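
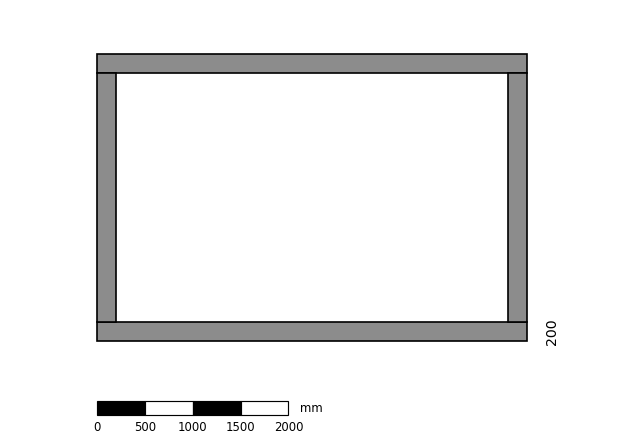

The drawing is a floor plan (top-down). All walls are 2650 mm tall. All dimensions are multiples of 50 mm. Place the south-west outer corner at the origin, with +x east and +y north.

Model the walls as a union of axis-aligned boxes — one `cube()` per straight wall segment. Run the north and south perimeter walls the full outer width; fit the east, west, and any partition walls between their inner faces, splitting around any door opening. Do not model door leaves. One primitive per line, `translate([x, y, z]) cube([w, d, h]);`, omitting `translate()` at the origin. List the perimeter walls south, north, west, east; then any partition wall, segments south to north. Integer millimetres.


cube([4500, 200, 2650]);
translate([0, 2800, 0]) cube([4500, 200, 2650]);
translate([0, 200, 0]) cube([200, 2600, 2650]);
translate([4300, 200, 0]) cube([200, 2600, 2650]);


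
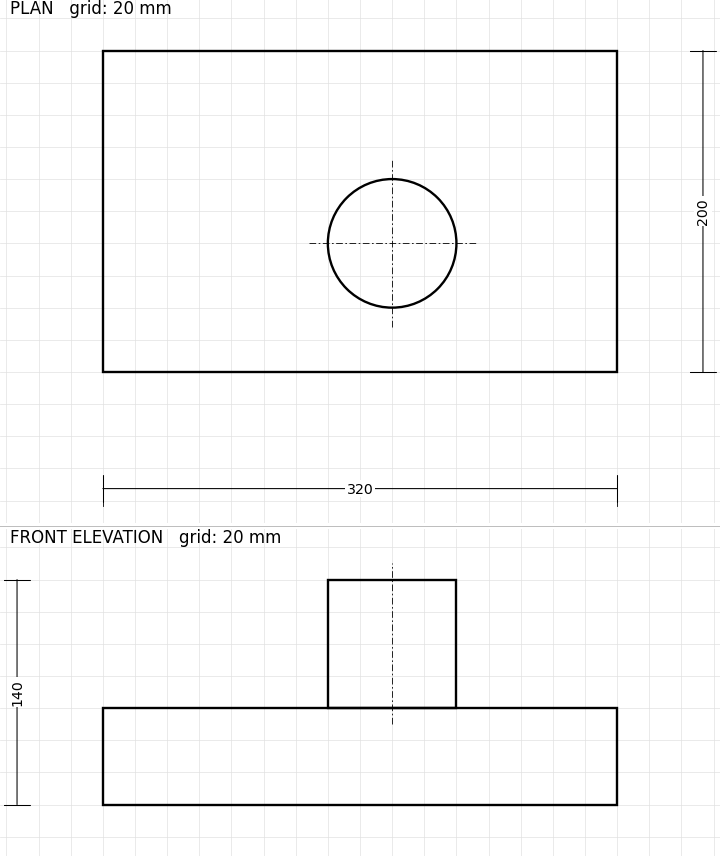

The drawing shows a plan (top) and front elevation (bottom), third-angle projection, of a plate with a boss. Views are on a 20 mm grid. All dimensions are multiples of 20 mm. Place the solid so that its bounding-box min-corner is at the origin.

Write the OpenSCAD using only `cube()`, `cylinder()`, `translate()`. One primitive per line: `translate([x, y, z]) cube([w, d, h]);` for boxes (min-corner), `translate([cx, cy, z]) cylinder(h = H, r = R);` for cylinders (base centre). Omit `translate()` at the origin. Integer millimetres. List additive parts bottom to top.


cube([320, 200, 60]);
translate([180, 80, 60]) cylinder(h = 80, r = 40);


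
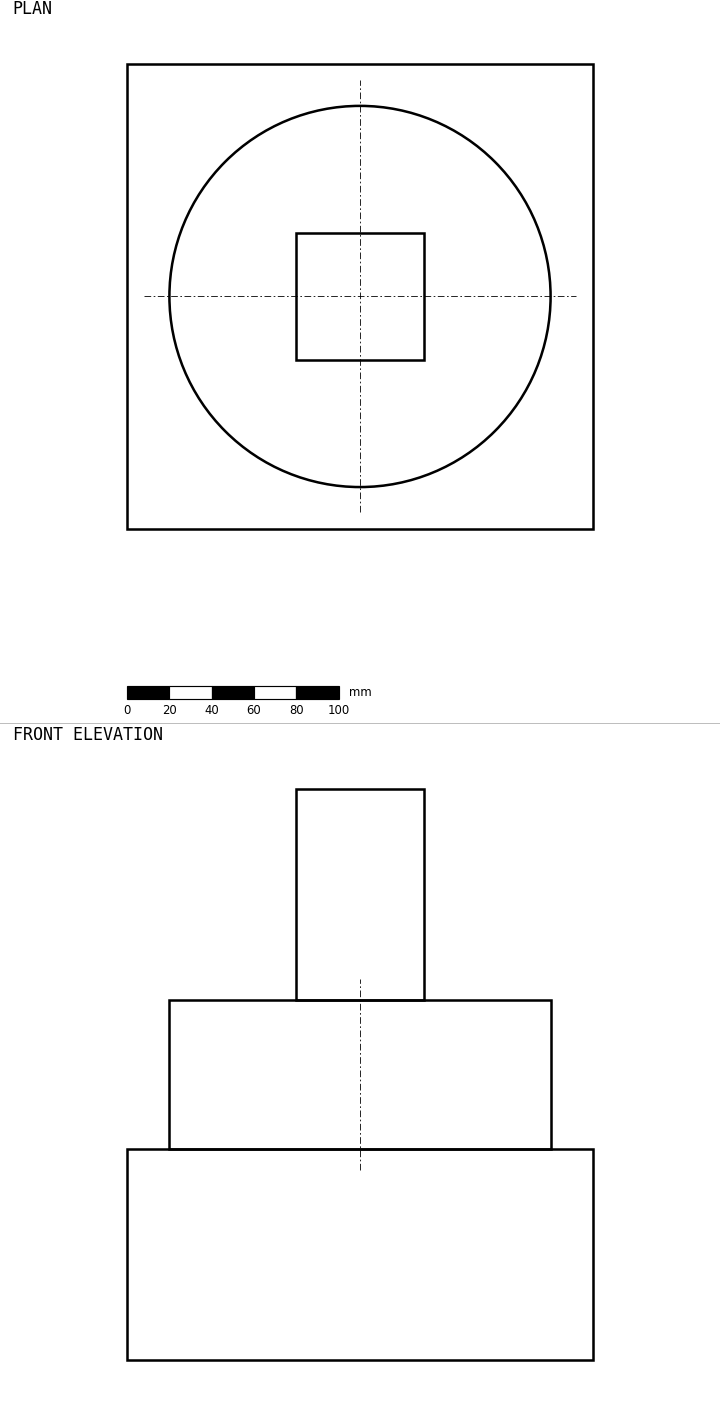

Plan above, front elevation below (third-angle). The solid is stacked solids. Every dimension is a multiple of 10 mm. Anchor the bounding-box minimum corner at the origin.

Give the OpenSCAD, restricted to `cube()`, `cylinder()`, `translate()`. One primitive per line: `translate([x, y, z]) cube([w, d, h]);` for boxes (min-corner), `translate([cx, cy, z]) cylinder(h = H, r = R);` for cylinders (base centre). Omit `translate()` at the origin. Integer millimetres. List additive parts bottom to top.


cube([220, 220, 100]);
translate([110, 110, 100]) cylinder(h = 70, r = 90);
translate([80, 80, 170]) cube([60, 60, 100]);


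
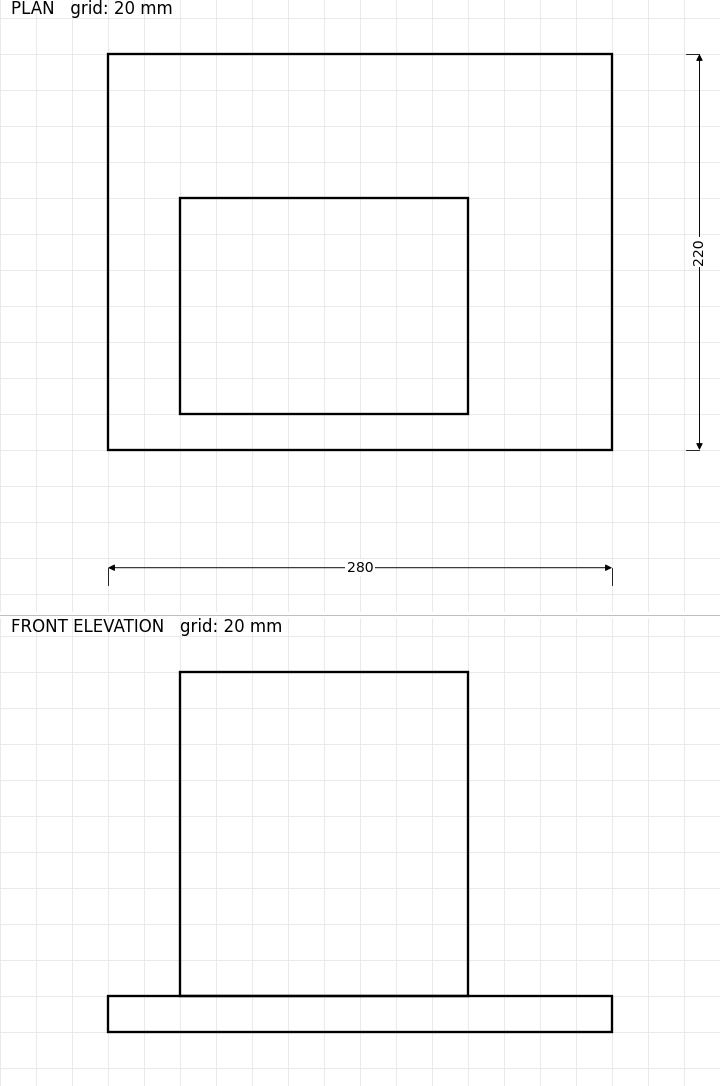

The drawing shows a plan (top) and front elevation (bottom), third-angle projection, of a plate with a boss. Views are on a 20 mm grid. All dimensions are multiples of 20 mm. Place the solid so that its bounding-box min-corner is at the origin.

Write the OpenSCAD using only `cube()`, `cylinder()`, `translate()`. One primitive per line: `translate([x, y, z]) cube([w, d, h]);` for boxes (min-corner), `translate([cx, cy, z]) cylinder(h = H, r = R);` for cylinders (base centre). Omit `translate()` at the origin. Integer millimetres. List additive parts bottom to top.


cube([280, 220, 20]);
translate([40, 20, 20]) cube([160, 120, 180]);


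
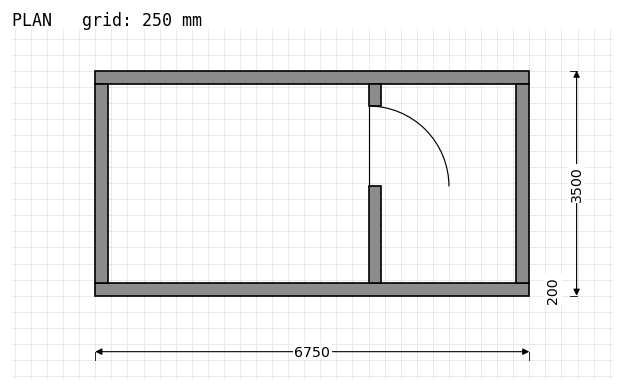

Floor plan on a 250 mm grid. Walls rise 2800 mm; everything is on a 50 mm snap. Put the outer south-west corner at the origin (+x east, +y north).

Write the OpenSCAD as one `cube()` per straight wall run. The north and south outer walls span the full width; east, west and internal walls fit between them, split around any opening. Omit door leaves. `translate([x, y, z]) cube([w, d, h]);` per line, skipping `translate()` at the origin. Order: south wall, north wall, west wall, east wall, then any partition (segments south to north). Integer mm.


cube([6750, 200, 2800]);
translate([0, 3300, 0]) cube([6750, 200, 2800]);
translate([0, 200, 0]) cube([200, 3100, 2800]);
translate([6550, 200, 0]) cube([200, 3100, 2800]);
translate([4250, 200, 0]) cube([200, 1500, 2800]);
translate([4250, 2950, 0]) cube([200, 350, 2800]);


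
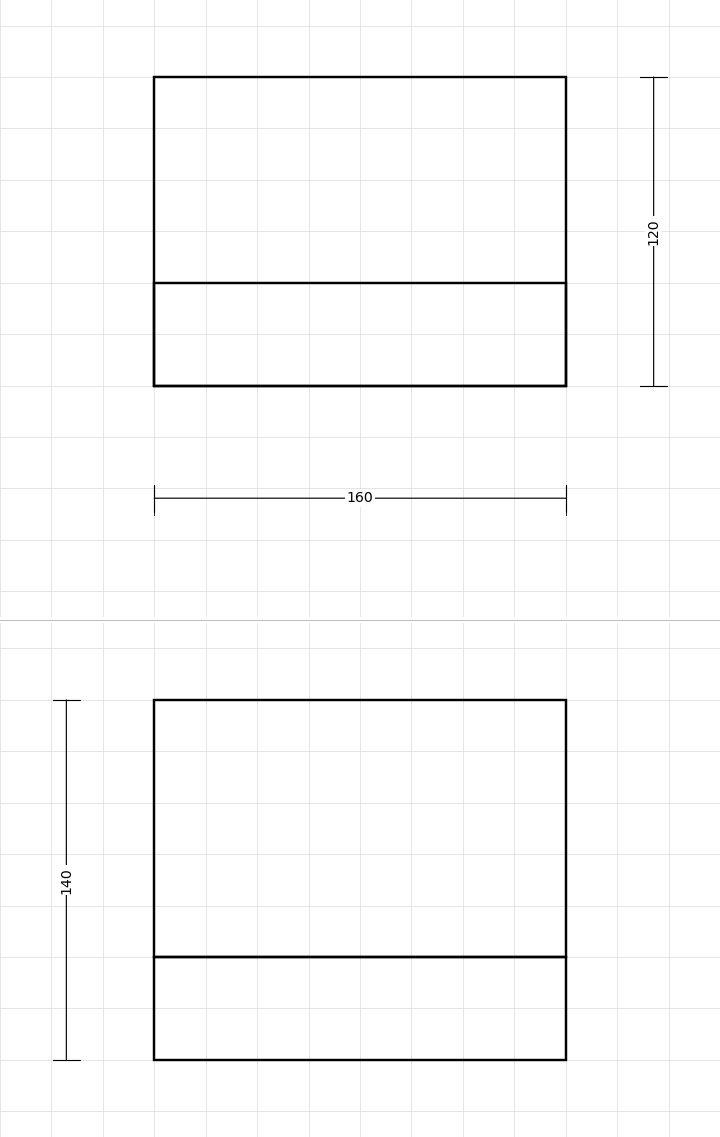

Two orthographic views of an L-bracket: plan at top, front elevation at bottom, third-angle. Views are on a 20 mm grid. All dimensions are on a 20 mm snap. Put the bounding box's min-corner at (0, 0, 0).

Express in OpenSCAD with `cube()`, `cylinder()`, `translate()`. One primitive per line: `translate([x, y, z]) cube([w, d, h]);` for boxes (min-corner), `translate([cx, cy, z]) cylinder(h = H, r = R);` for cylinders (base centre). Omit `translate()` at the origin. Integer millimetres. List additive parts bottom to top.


cube([160, 120, 40]);
translate([0, 0, 40]) cube([160, 40, 100]);


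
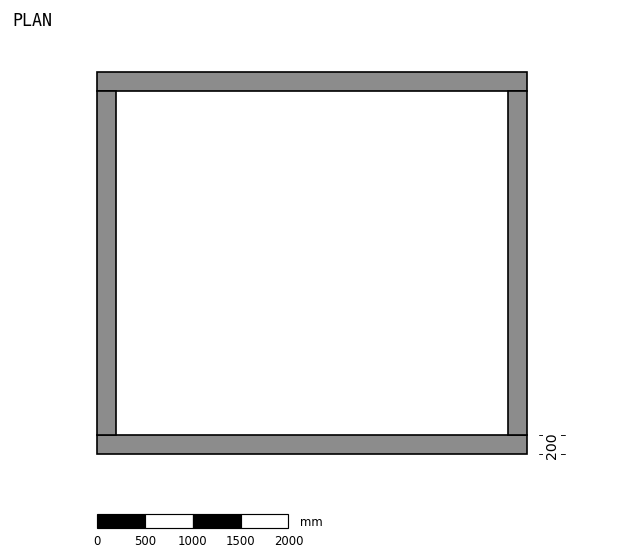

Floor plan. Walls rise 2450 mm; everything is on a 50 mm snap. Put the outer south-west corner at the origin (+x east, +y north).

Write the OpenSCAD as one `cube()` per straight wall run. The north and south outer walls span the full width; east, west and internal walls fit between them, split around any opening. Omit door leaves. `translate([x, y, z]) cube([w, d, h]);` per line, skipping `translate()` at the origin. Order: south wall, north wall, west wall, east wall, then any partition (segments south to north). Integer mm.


cube([4500, 200, 2450]);
translate([0, 3800, 0]) cube([4500, 200, 2450]);
translate([0, 200, 0]) cube([200, 3600, 2450]);
translate([4300, 200, 0]) cube([200, 3600, 2450]);


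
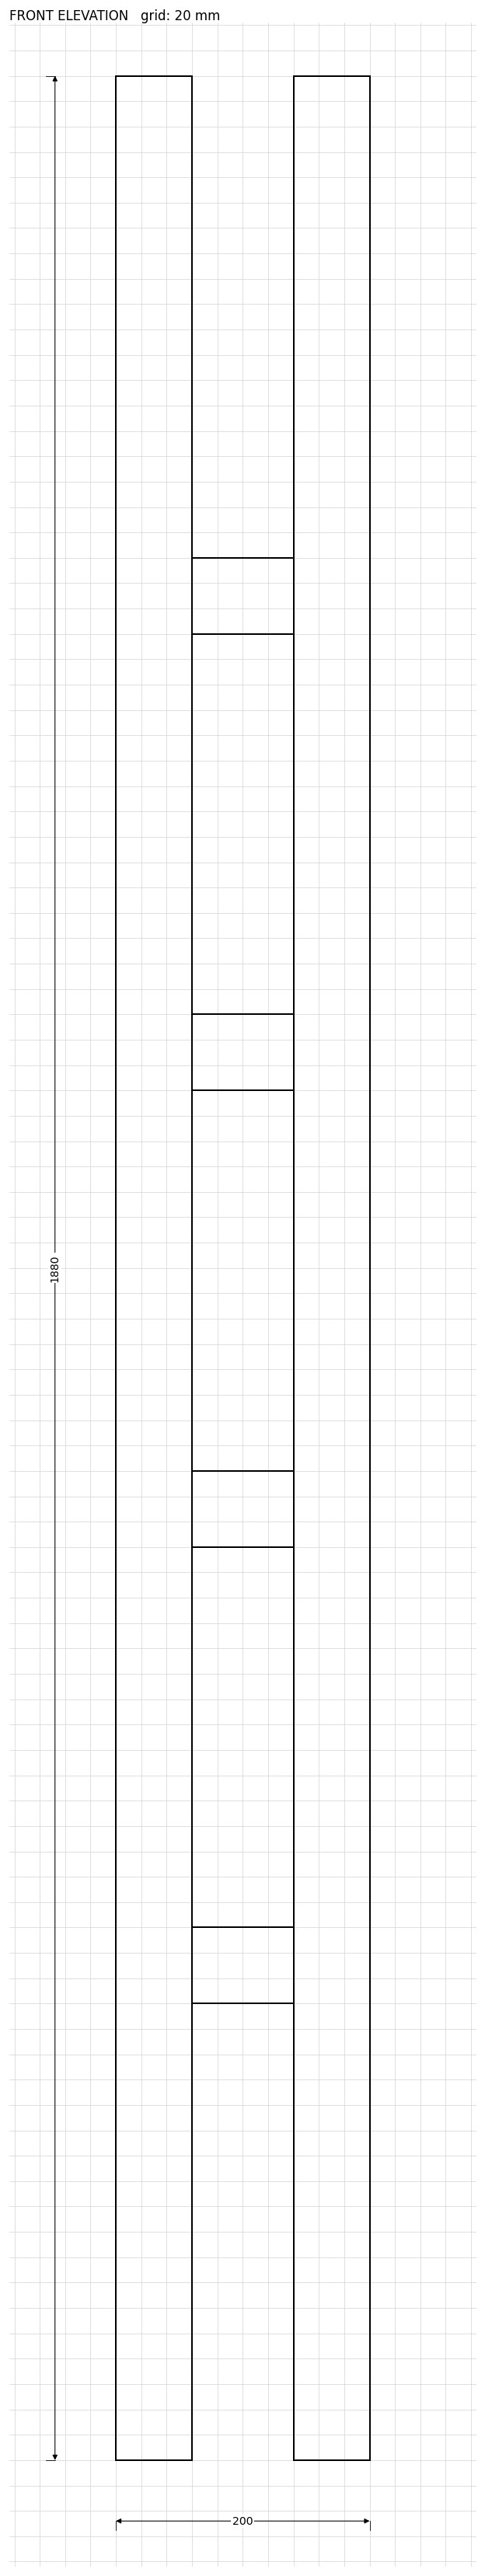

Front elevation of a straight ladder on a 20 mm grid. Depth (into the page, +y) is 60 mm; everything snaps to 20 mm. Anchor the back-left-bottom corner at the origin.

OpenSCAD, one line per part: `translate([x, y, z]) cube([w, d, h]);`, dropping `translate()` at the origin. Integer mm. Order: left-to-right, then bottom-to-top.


cube([60, 60, 1880]);
translate([60, 0, 360]) cube([80, 60, 60]);
translate([60, 0, 720]) cube([80, 60, 60]);
translate([60, 0, 1080]) cube([80, 60, 60]);
translate([60, 0, 1440]) cube([80, 60, 60]);
translate([140, 0, 0]) cube([60, 60, 1880]);


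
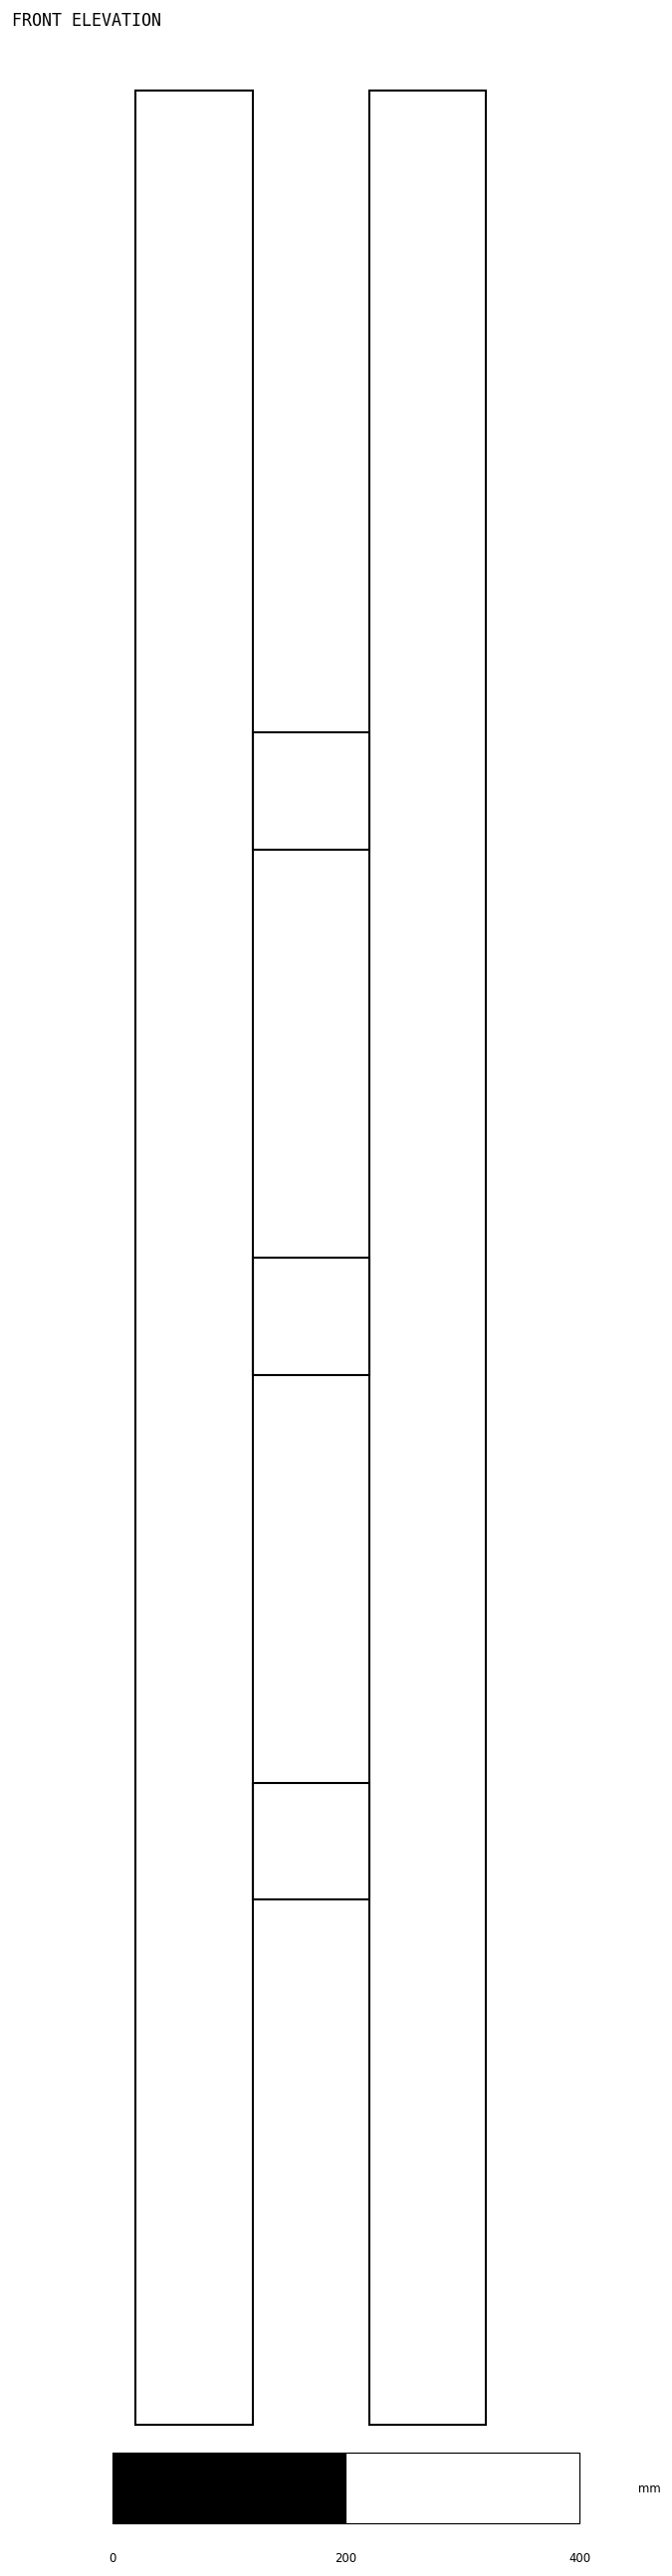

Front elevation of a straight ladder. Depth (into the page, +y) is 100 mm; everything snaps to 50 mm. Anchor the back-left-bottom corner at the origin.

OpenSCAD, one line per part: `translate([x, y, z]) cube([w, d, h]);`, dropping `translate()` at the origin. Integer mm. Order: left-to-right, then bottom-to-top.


cube([100, 100, 2000]);
translate([100, 0, 450]) cube([100, 100, 100]);
translate([100, 0, 900]) cube([100, 100, 100]);
translate([100, 0, 1350]) cube([100, 100, 100]);
translate([200, 0, 0]) cube([100, 100, 2000]);


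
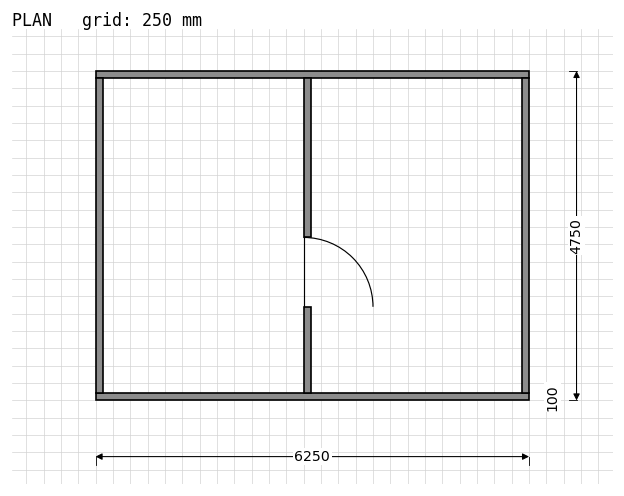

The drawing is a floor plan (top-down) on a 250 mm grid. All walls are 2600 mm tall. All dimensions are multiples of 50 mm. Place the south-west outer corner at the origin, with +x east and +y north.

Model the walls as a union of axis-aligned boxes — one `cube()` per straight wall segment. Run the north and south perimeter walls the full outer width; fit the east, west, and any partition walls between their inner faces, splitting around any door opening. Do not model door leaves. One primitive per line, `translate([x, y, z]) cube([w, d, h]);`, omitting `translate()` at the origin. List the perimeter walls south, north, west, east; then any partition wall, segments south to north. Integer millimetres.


cube([6250, 100, 2600]);
translate([0, 4650, 0]) cube([6250, 100, 2600]);
translate([0, 100, 0]) cube([100, 4550, 2600]);
translate([6150, 100, 0]) cube([100, 4550, 2600]);
translate([3000, 100, 0]) cube([100, 1250, 2600]);
translate([3000, 2350, 0]) cube([100, 2300, 2600]);


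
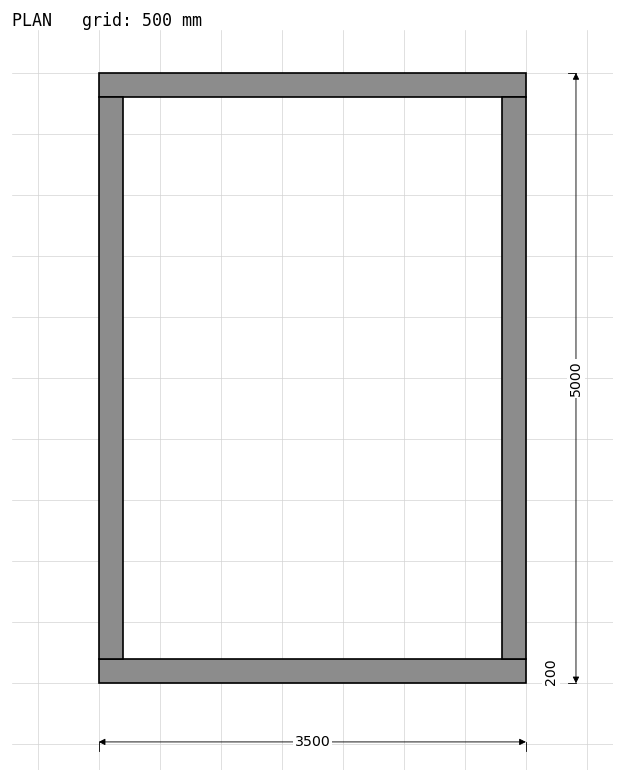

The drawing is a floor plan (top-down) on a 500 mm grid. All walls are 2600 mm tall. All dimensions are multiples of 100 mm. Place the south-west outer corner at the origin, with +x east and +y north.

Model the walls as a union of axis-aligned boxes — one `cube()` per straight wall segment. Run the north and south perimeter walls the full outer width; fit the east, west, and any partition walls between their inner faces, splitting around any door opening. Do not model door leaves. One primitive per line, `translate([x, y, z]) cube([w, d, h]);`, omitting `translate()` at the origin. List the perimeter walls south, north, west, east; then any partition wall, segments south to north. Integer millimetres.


cube([3500, 200, 2600]);
translate([0, 4800, 0]) cube([3500, 200, 2600]);
translate([0, 200, 0]) cube([200, 4600, 2600]);
translate([3300, 200, 0]) cube([200, 4600, 2600]);


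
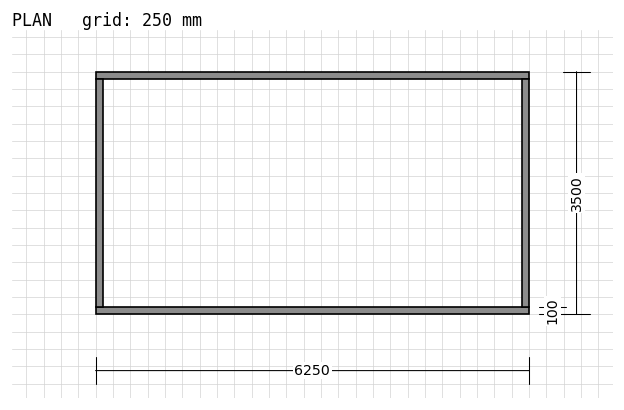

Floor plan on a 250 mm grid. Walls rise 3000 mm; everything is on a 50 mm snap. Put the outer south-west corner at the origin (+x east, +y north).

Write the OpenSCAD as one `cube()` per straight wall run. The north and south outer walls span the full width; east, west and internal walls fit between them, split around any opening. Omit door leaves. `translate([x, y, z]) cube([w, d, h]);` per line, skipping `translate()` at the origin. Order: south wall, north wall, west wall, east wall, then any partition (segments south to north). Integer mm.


cube([6250, 100, 3000]);
translate([0, 3400, 0]) cube([6250, 100, 3000]);
translate([0, 100, 0]) cube([100, 3300, 3000]);
translate([6150, 100, 0]) cube([100, 3300, 3000]);


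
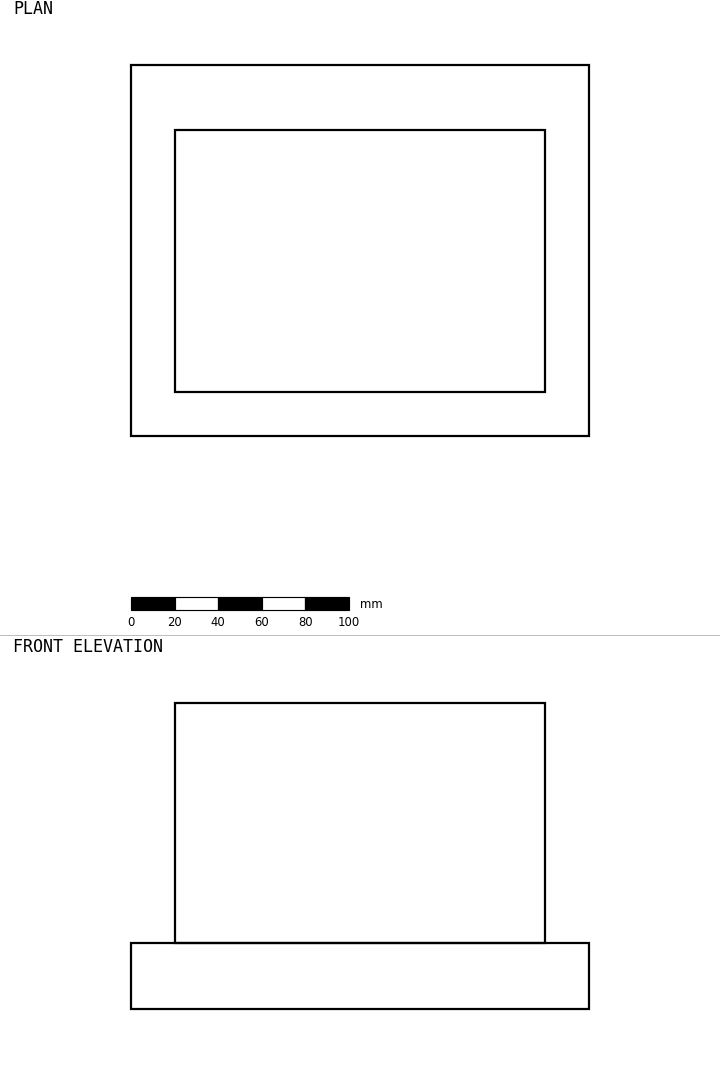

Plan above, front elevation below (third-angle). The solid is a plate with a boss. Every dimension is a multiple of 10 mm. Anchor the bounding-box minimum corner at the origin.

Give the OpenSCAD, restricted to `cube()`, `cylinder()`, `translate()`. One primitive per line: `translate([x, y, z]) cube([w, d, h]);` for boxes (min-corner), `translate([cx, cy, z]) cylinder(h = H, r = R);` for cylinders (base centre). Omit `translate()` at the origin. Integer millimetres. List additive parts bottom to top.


cube([210, 170, 30]);
translate([20, 20, 30]) cube([170, 120, 110]);


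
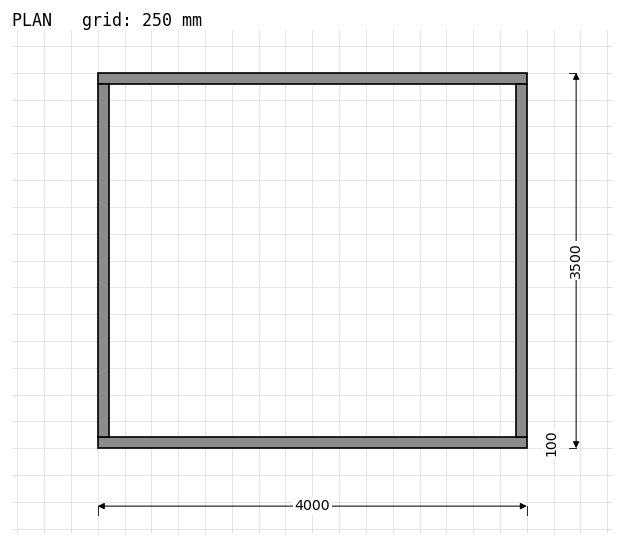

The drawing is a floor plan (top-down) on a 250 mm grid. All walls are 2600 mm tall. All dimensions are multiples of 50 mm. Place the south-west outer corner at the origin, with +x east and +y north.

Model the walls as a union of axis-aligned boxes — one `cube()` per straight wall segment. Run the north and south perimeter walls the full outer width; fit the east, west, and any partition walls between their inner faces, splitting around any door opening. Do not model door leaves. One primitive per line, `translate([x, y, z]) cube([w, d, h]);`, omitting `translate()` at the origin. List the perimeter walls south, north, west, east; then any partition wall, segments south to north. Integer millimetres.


cube([4000, 100, 2600]);
translate([0, 3400, 0]) cube([4000, 100, 2600]);
translate([0, 100, 0]) cube([100, 3300, 2600]);
translate([3900, 100, 0]) cube([100, 3300, 2600]);


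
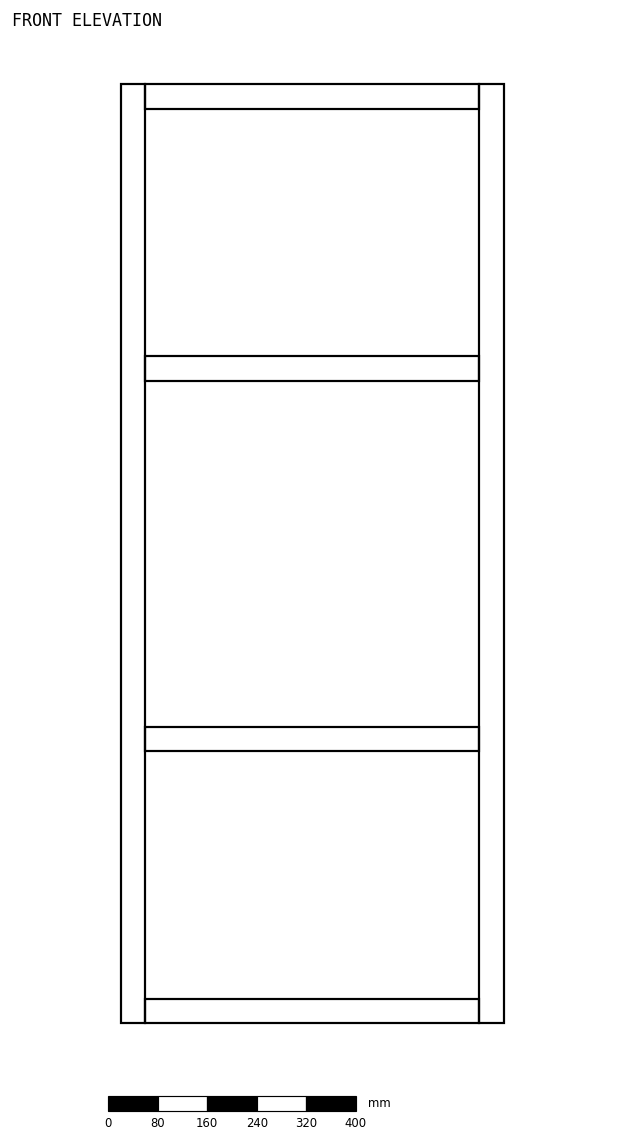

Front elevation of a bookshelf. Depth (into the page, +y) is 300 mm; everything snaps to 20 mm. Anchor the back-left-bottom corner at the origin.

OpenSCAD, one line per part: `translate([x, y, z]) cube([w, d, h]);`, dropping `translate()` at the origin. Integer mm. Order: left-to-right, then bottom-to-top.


cube([40, 300, 1520]);
translate([40, 0, 0]) cube([540, 300, 40]);
translate([40, 0, 440]) cube([540, 300, 40]);
translate([40, 0, 1040]) cube([540, 300, 40]);
translate([40, 0, 1480]) cube([540, 300, 40]);
translate([580, 0, 0]) cube([40, 300, 1520]);


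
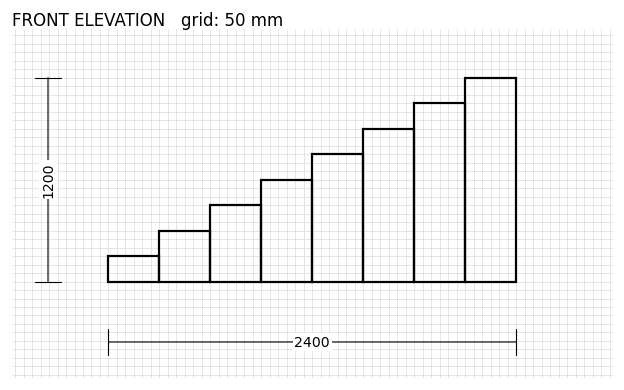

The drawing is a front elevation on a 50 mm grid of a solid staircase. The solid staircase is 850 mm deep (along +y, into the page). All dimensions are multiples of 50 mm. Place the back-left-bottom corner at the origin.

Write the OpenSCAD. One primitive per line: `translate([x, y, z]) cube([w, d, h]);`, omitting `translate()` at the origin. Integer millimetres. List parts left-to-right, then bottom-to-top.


cube([300, 850, 150]);
translate([300, 0, 0]) cube([300, 850, 300]);
translate([600, 0, 0]) cube([300, 850, 450]);
translate([900, 0, 0]) cube([300, 850, 600]);
translate([1200, 0, 0]) cube([300, 850, 750]);
translate([1500, 0, 0]) cube([300, 850, 900]);
translate([1800, 0, 0]) cube([300, 850, 1050]);
translate([2100, 0, 0]) cube([300, 850, 1200]);


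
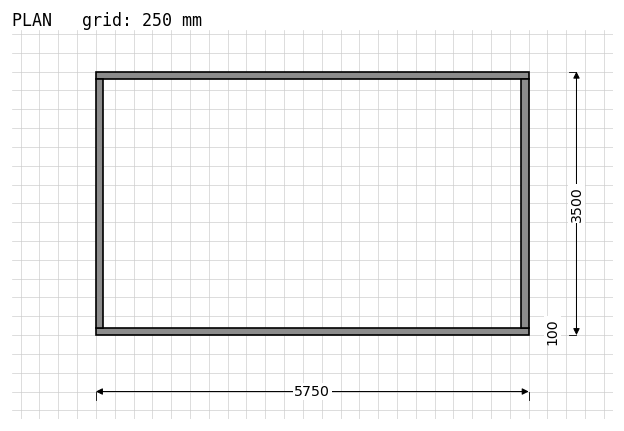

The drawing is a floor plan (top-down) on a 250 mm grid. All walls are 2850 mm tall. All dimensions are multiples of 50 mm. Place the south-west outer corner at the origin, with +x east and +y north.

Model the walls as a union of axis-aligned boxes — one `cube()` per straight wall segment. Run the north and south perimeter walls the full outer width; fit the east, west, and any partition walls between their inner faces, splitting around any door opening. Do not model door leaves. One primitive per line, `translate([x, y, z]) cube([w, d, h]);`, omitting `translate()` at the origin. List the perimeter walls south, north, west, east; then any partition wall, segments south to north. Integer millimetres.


cube([5750, 100, 2850]);
translate([0, 3400, 0]) cube([5750, 100, 2850]);
translate([0, 100, 0]) cube([100, 3300, 2850]);
translate([5650, 100, 0]) cube([100, 3300, 2850]);


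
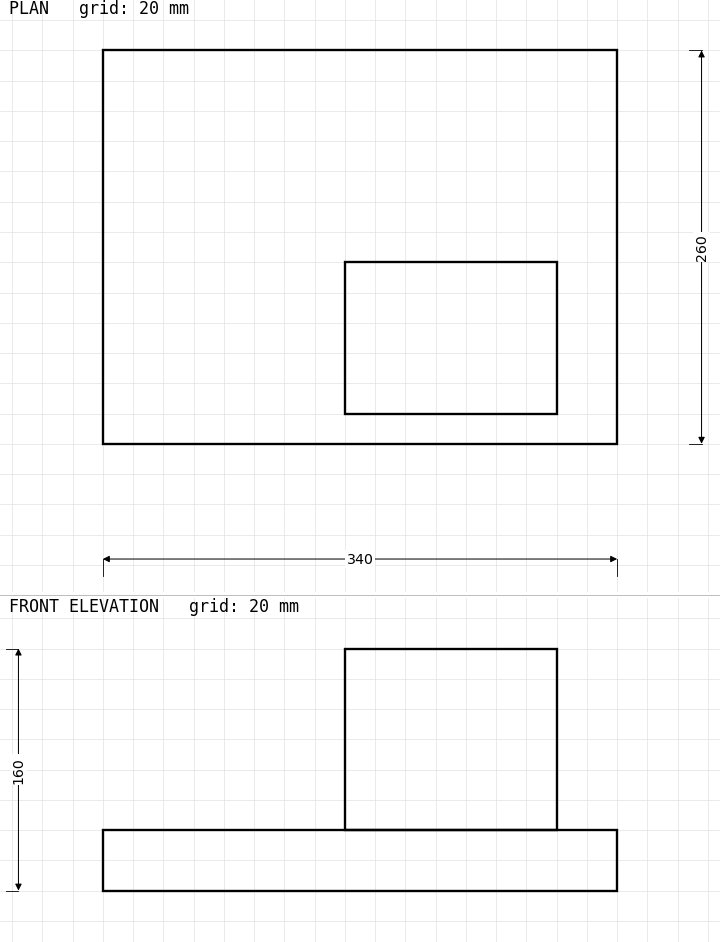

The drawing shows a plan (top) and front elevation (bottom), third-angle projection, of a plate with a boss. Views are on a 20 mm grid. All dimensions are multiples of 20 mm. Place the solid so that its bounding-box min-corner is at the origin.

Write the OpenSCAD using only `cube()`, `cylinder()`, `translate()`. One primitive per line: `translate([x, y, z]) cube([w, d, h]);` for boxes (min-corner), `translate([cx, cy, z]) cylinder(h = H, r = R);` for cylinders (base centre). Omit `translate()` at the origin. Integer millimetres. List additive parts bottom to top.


cube([340, 260, 40]);
translate([160, 20, 40]) cube([140, 100, 120]);


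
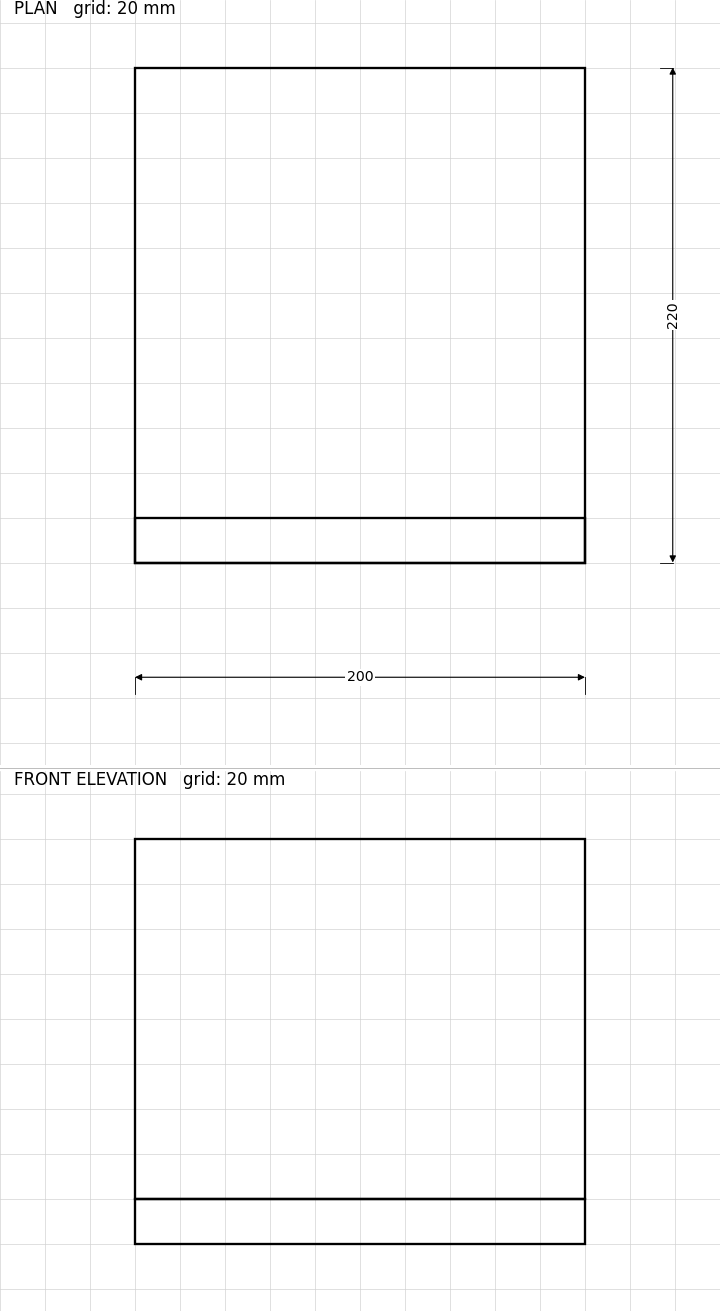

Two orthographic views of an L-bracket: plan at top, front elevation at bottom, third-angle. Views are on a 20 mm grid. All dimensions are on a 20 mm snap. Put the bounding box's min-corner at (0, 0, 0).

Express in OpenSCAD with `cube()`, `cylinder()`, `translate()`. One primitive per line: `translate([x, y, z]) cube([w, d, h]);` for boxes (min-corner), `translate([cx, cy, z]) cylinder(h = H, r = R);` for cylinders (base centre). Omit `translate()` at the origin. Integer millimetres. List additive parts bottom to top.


cube([200, 220, 20]);
translate([0, 0, 20]) cube([200, 20, 160]);


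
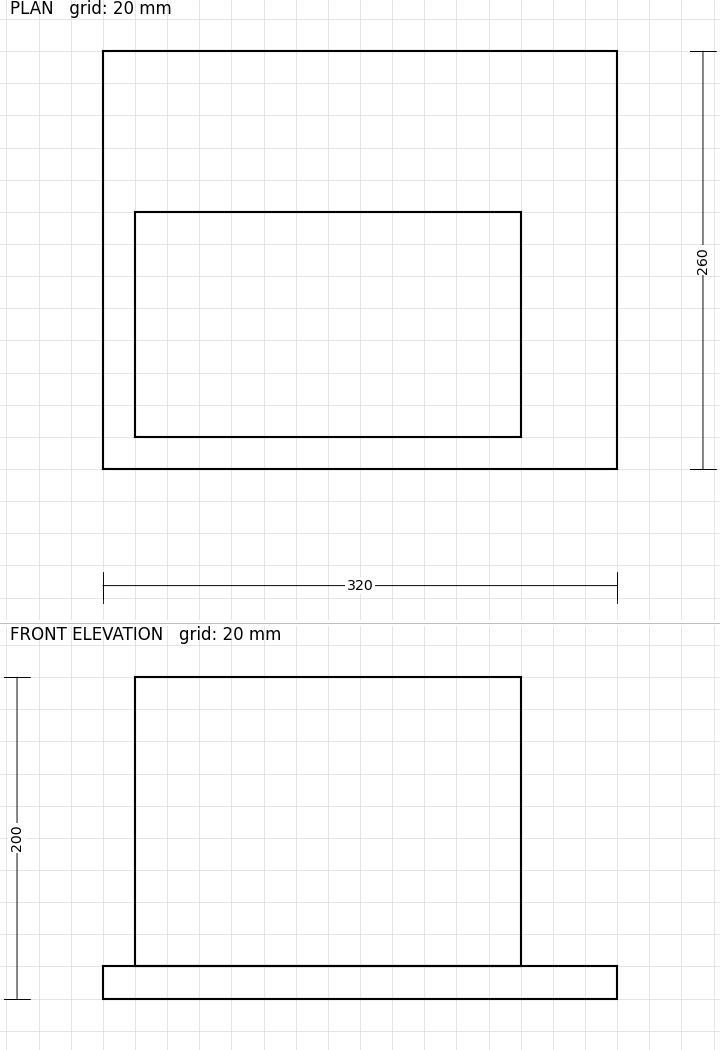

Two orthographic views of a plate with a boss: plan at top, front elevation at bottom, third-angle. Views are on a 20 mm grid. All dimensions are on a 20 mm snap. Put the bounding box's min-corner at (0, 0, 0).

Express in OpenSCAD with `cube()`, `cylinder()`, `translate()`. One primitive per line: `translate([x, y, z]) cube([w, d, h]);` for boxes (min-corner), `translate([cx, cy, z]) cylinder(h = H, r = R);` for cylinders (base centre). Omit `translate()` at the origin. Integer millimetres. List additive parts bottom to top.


cube([320, 260, 20]);
translate([20, 20, 20]) cube([240, 140, 180]);


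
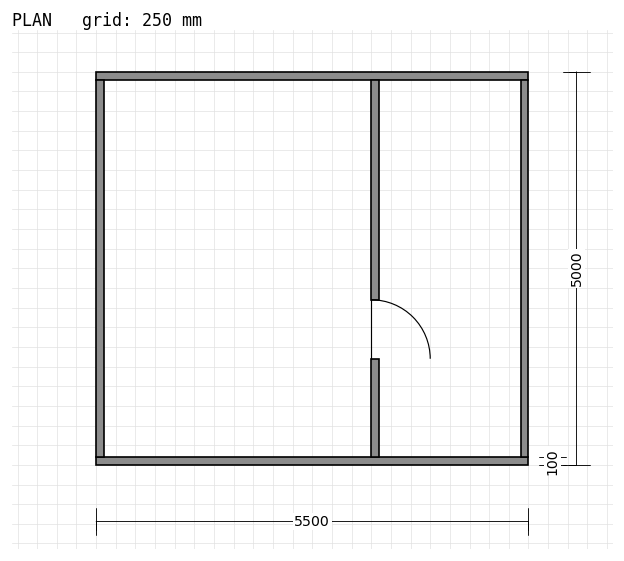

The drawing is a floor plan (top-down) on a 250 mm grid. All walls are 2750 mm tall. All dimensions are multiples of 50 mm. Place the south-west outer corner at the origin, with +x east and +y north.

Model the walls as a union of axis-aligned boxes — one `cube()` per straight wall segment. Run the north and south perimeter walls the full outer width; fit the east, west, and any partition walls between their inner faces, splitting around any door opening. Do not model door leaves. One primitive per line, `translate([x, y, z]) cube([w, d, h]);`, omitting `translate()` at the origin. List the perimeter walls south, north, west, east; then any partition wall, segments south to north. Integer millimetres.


cube([5500, 100, 2750]);
translate([0, 4900, 0]) cube([5500, 100, 2750]);
translate([0, 100, 0]) cube([100, 4800, 2750]);
translate([5400, 100, 0]) cube([100, 4800, 2750]);
translate([3500, 100, 0]) cube([100, 1250, 2750]);
translate([3500, 2100, 0]) cube([100, 2800, 2750]);


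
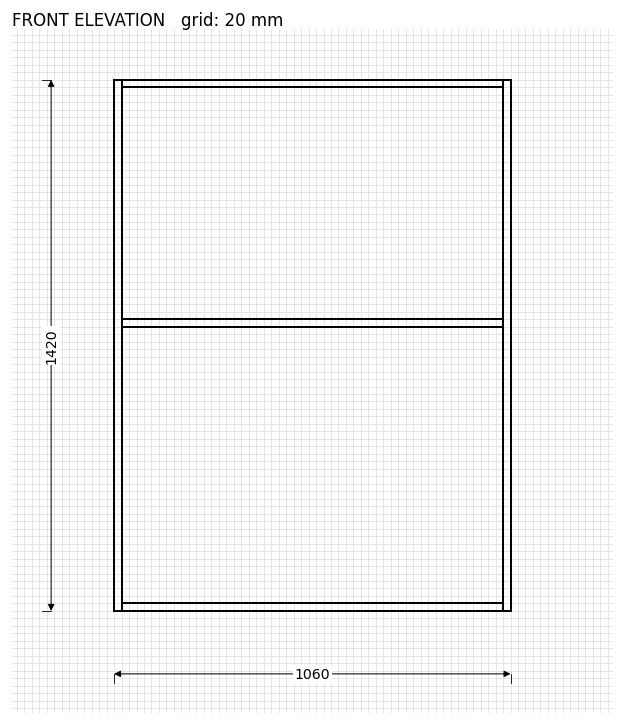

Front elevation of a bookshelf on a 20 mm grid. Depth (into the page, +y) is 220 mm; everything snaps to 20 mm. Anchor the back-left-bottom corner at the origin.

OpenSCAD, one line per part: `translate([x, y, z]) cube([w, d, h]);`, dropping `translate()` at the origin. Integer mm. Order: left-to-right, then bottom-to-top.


cube([20, 220, 1420]);
translate([20, 0, 0]) cube([1020, 220, 20]);
translate([20, 0, 760]) cube([1020, 220, 20]);
translate([20, 0, 1400]) cube([1020, 220, 20]);
translate([1040, 0, 0]) cube([20, 220, 1420]);


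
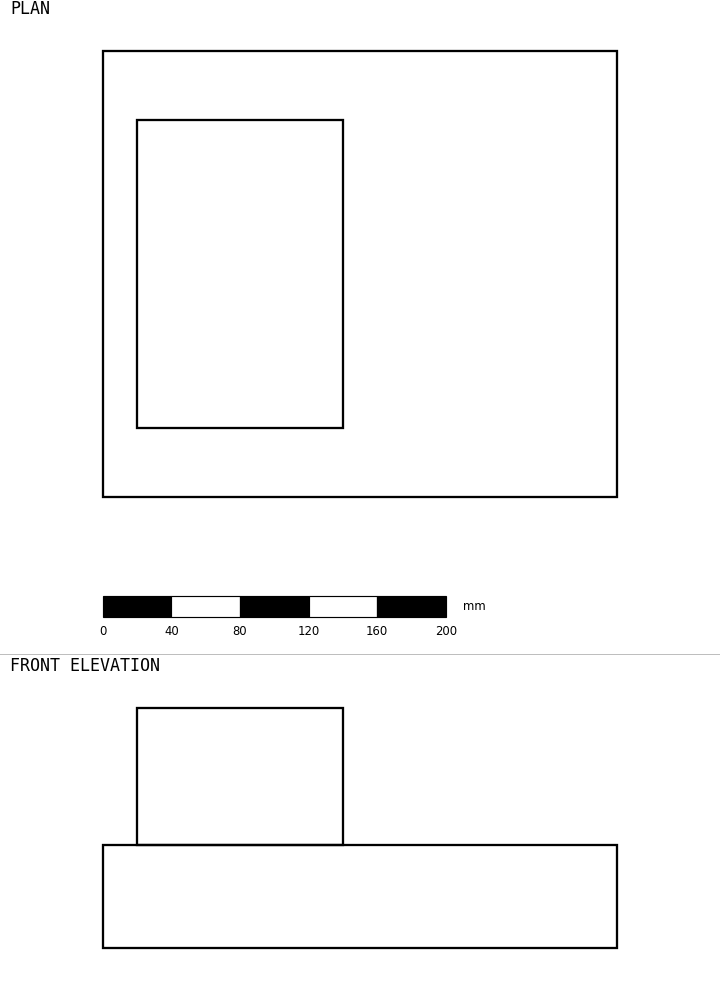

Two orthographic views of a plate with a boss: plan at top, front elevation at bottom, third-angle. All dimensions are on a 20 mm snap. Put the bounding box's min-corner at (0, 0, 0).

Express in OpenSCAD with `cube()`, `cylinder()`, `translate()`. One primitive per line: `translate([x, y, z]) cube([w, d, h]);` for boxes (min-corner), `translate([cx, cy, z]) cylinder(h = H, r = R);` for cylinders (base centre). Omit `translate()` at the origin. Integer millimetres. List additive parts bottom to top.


cube([300, 260, 60]);
translate([20, 40, 60]) cube([120, 180, 80]);


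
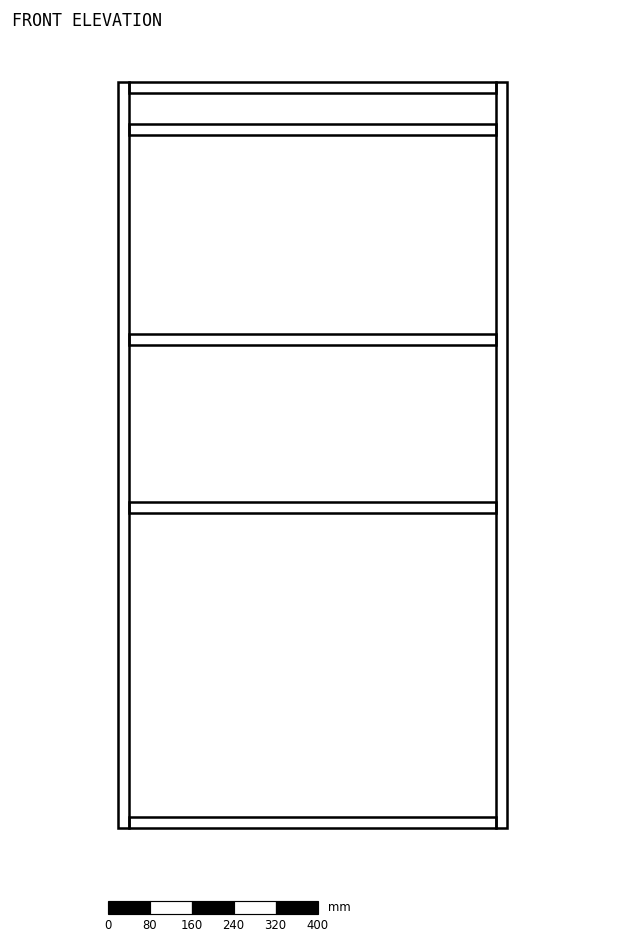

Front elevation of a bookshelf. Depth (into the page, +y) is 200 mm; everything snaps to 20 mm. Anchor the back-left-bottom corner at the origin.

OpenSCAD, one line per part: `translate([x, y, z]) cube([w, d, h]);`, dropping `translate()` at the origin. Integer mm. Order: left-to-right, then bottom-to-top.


cube([20, 200, 1420]);
translate([20, 0, 0]) cube([700, 200, 20]);
translate([20, 0, 600]) cube([700, 200, 20]);
translate([20, 0, 920]) cube([700, 200, 20]);
translate([20, 0, 1320]) cube([700, 200, 20]);
translate([20, 0, 1400]) cube([700, 200, 20]);
translate([720, 0, 0]) cube([20, 200, 1420]);


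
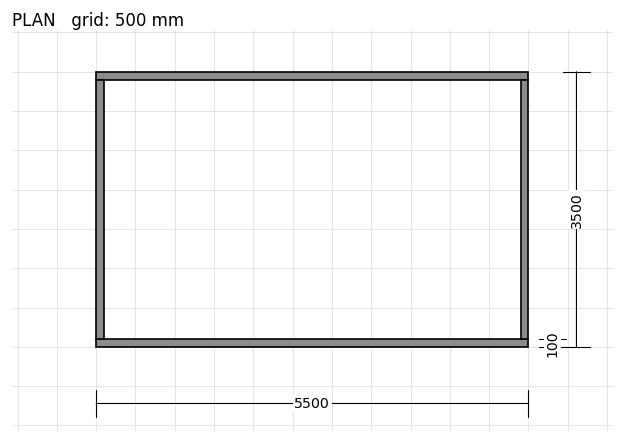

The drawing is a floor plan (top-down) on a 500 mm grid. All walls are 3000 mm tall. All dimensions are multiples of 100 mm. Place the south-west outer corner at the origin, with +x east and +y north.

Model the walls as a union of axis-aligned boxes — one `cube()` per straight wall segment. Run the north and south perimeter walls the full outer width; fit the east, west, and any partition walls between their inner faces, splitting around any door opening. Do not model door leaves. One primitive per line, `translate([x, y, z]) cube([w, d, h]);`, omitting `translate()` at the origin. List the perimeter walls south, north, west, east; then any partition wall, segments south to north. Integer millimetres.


cube([5500, 100, 3000]);
translate([0, 3400, 0]) cube([5500, 100, 3000]);
translate([0, 100, 0]) cube([100, 3300, 3000]);
translate([5400, 100, 0]) cube([100, 3300, 3000]);


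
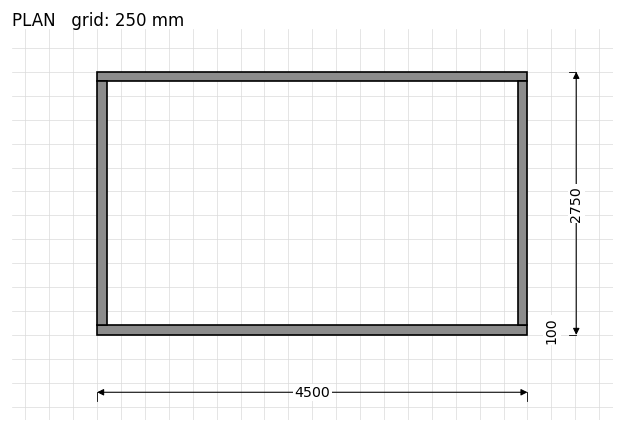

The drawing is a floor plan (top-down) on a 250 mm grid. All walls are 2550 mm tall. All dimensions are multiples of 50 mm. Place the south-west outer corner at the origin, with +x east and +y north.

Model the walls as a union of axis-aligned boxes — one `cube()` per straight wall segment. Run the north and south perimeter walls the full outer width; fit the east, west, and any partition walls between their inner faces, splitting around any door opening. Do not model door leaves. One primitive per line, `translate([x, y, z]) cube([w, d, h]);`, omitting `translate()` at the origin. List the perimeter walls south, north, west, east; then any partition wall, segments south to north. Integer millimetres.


cube([4500, 100, 2550]);
translate([0, 2650, 0]) cube([4500, 100, 2550]);
translate([0, 100, 0]) cube([100, 2550, 2550]);
translate([4400, 100, 0]) cube([100, 2550, 2550]);


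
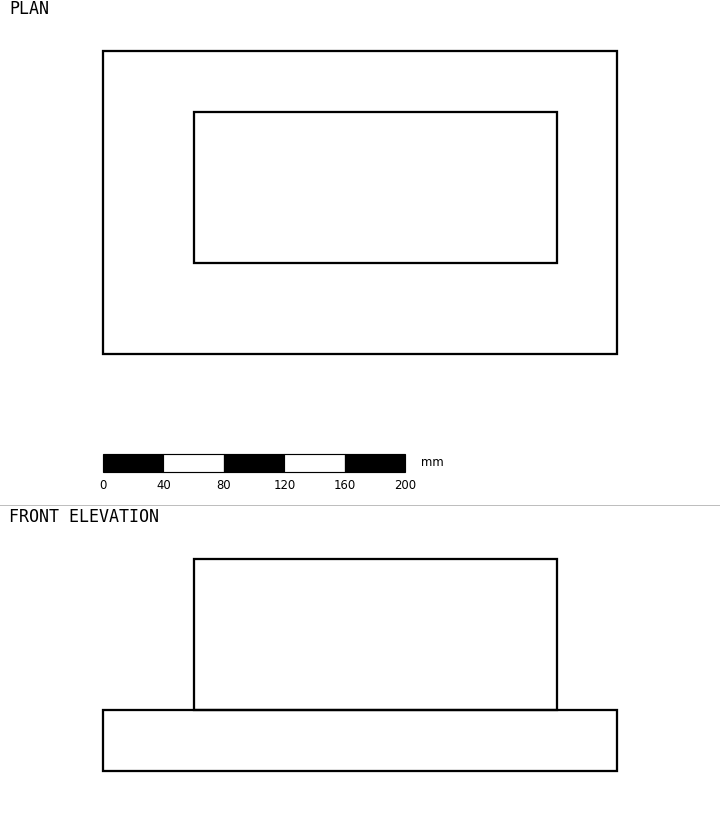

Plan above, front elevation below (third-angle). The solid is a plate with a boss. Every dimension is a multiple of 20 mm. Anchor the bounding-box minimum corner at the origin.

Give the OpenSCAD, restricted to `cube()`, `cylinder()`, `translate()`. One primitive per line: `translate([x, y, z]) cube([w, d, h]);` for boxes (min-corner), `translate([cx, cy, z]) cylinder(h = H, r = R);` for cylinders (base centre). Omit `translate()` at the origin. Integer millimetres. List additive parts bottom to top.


cube([340, 200, 40]);
translate([60, 60, 40]) cube([240, 100, 100]);


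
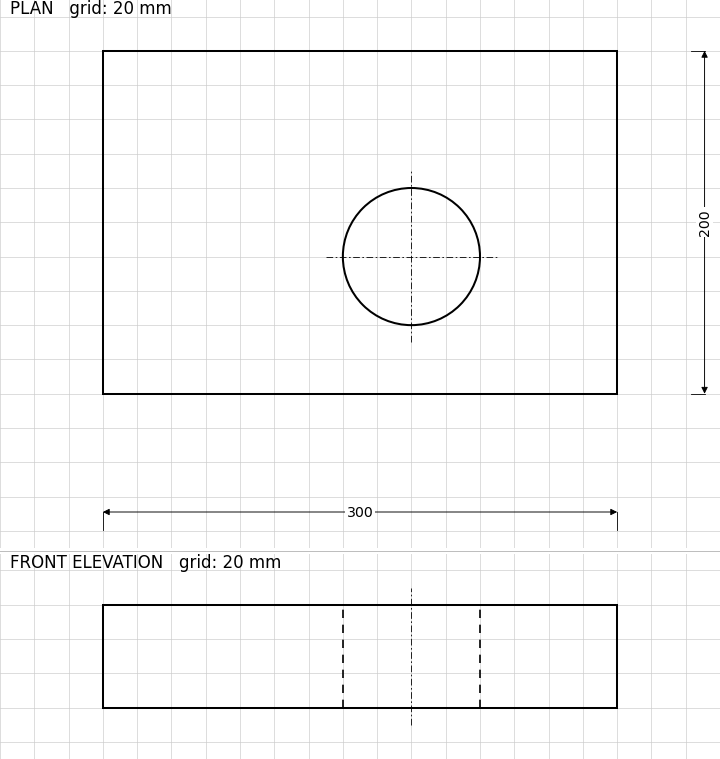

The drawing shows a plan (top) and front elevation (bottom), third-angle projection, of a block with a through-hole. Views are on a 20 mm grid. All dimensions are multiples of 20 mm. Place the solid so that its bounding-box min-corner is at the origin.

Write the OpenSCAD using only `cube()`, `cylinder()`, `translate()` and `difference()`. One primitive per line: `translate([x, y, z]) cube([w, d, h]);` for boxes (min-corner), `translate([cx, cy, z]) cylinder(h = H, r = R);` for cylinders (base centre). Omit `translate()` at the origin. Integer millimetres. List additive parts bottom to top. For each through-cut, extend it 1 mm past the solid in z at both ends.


difference() {
  cube([300, 200, 60]);
  translate([180, 80, -1]) cylinder(h = 62, r = 40);
}


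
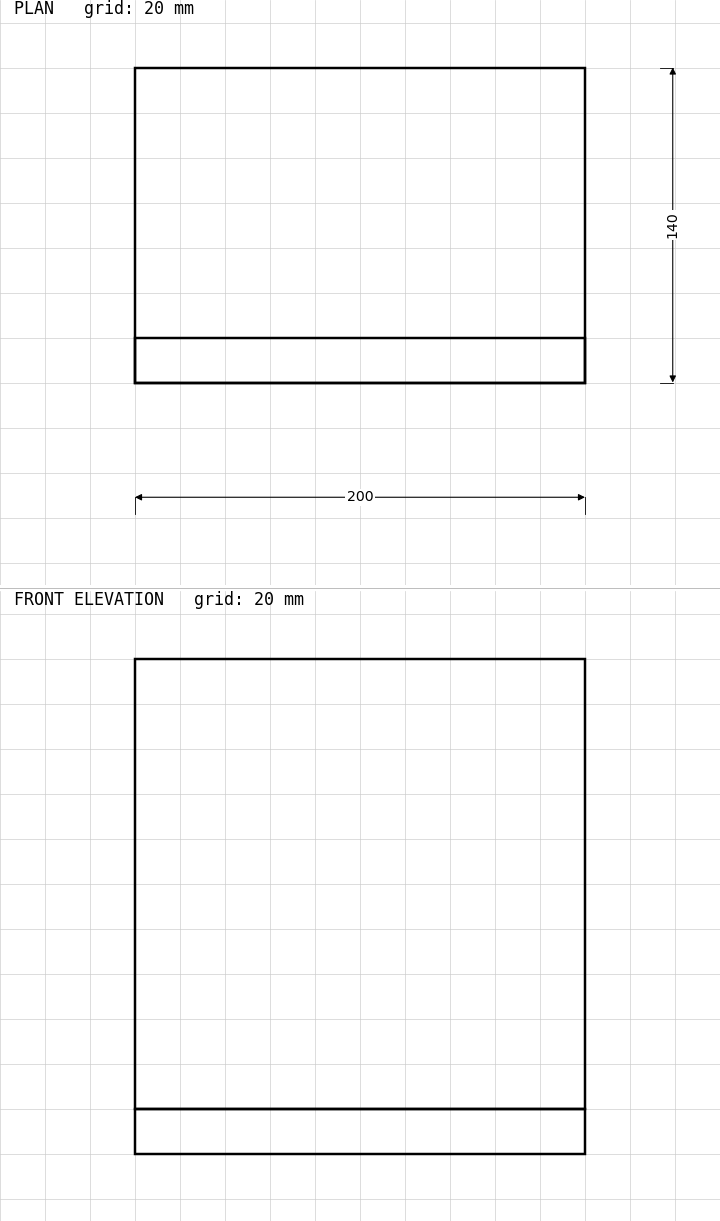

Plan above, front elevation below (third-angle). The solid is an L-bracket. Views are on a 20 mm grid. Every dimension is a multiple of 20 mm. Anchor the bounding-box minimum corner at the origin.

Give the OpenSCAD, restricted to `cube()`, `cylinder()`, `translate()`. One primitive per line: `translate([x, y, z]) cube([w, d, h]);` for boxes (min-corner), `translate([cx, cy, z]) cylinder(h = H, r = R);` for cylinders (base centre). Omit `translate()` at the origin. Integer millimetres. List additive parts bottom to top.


cube([200, 140, 20]);
translate([0, 0, 20]) cube([200, 20, 200]);


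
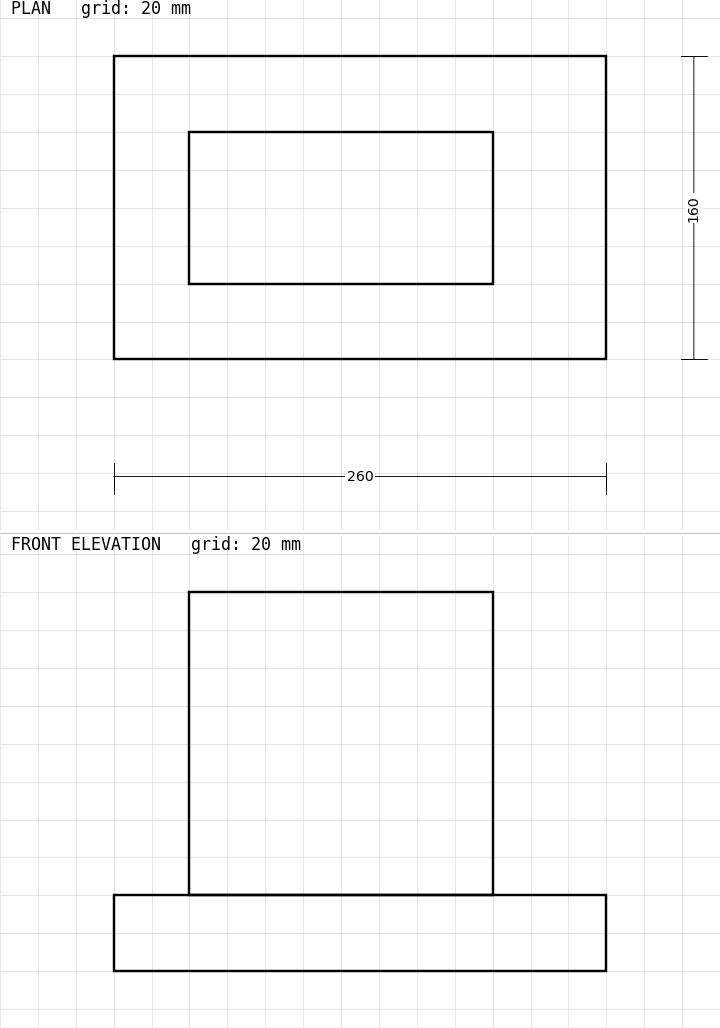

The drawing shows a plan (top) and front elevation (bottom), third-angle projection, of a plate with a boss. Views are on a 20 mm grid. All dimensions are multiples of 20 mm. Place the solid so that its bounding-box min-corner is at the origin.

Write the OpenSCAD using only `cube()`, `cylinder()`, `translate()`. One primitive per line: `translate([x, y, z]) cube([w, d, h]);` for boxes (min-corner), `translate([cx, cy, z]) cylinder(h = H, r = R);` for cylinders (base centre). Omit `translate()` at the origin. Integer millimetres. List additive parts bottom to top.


cube([260, 160, 40]);
translate([40, 40, 40]) cube([160, 80, 160]);


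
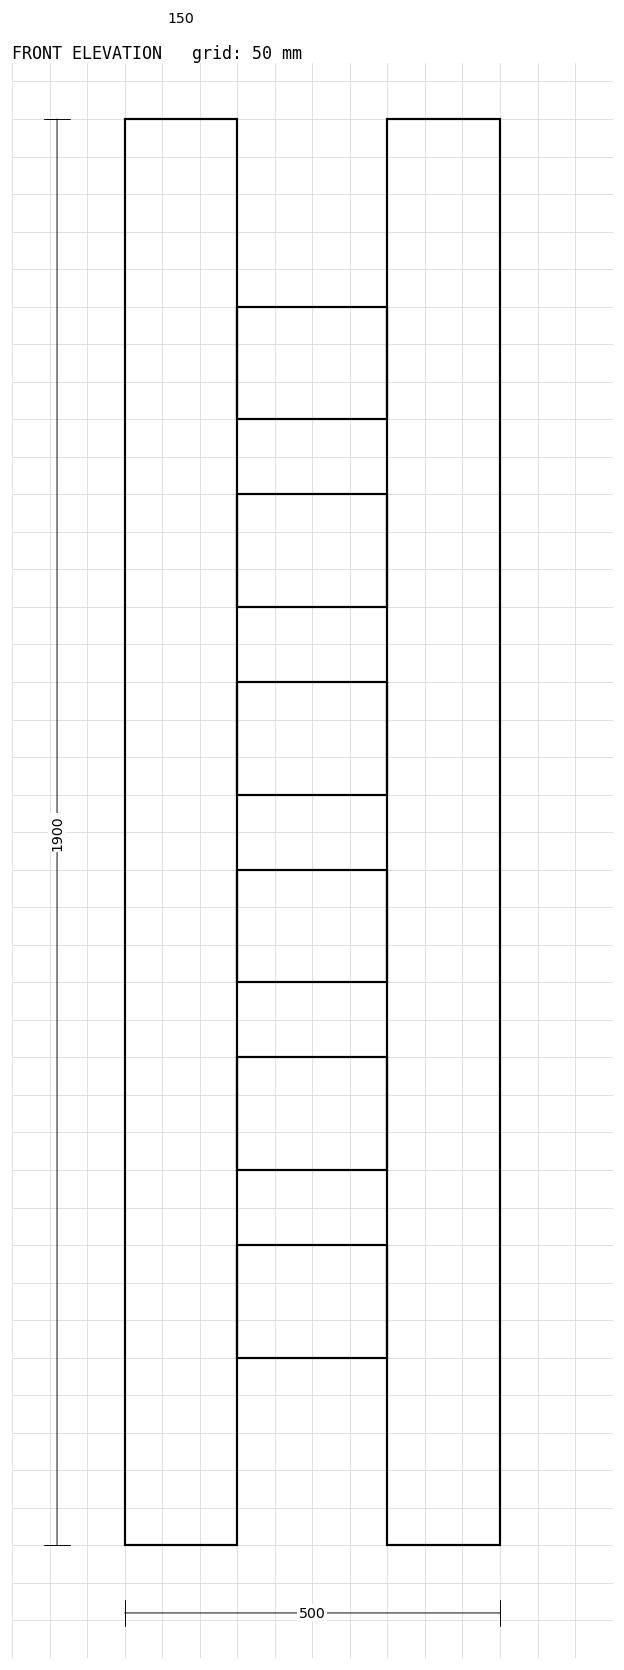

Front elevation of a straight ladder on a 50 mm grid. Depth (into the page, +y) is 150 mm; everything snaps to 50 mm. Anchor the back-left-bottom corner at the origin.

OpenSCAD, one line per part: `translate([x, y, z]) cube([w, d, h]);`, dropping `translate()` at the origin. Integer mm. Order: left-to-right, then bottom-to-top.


cube([150, 150, 1900]);
translate([150, 0, 250]) cube([200, 150, 150]);
translate([150, 0, 500]) cube([200, 150, 150]);
translate([150, 0, 750]) cube([200, 150, 150]);
translate([150, 0, 1000]) cube([200, 150, 150]);
translate([150, 0, 1250]) cube([200, 150, 150]);
translate([150, 0, 1500]) cube([200, 150, 150]);
translate([350, 0, 0]) cube([150, 150, 1900]);


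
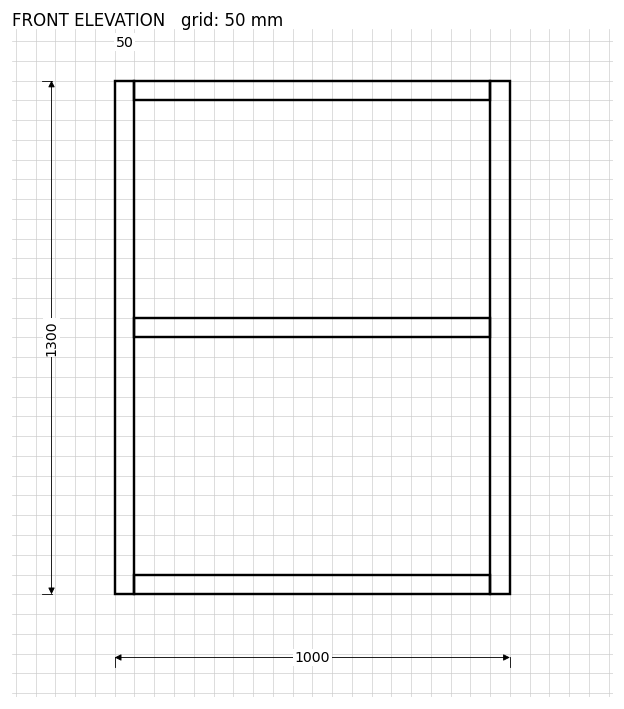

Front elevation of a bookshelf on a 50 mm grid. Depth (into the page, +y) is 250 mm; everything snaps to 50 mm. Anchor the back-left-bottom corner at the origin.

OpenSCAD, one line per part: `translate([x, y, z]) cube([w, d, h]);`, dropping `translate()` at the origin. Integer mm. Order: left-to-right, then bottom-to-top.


cube([50, 250, 1300]);
translate([50, 0, 0]) cube([900, 250, 50]);
translate([50, 0, 650]) cube([900, 250, 50]);
translate([50, 0, 1250]) cube([900, 250, 50]);
translate([950, 0, 0]) cube([50, 250, 1300]);


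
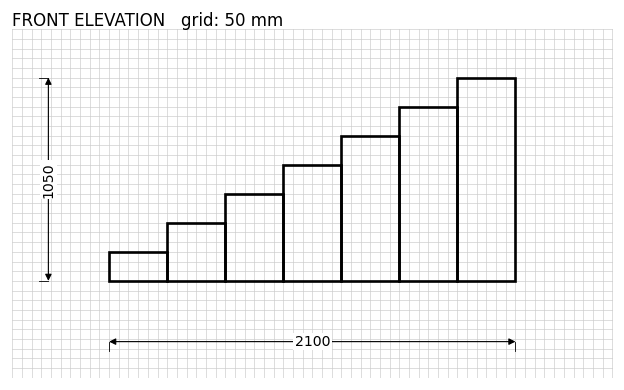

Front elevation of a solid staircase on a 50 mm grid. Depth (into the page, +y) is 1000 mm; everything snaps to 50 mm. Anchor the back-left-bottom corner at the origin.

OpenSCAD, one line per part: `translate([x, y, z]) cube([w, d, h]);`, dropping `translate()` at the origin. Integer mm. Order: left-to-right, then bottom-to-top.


cube([300, 1000, 150]);
translate([300, 0, 0]) cube([300, 1000, 300]);
translate([600, 0, 0]) cube([300, 1000, 450]);
translate([900, 0, 0]) cube([300, 1000, 600]);
translate([1200, 0, 0]) cube([300, 1000, 750]);
translate([1500, 0, 0]) cube([300, 1000, 900]);
translate([1800, 0, 0]) cube([300, 1000, 1050]);


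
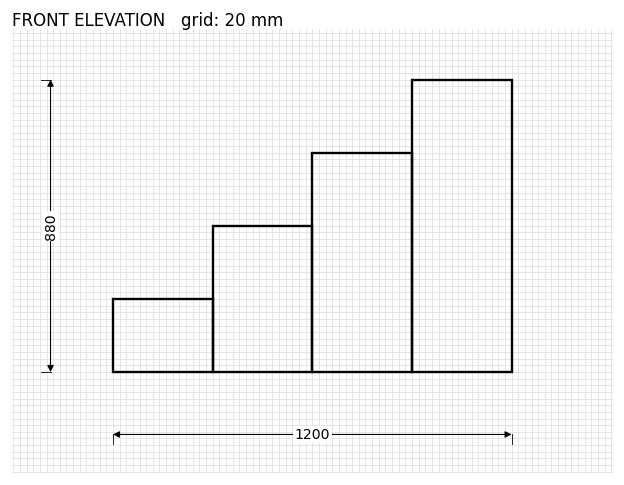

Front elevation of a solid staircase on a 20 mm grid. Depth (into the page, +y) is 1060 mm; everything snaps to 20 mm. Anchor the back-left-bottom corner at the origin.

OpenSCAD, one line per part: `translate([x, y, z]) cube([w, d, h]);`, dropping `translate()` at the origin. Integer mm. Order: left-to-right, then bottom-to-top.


cube([300, 1060, 220]);
translate([300, 0, 0]) cube([300, 1060, 440]);
translate([600, 0, 0]) cube([300, 1060, 660]);
translate([900, 0, 0]) cube([300, 1060, 880]);


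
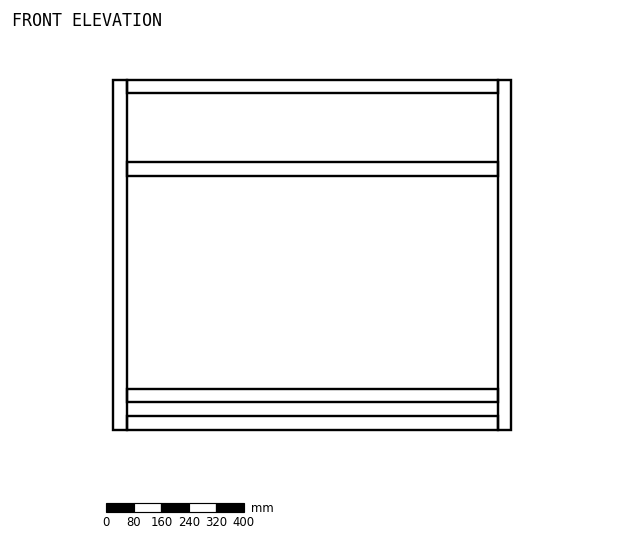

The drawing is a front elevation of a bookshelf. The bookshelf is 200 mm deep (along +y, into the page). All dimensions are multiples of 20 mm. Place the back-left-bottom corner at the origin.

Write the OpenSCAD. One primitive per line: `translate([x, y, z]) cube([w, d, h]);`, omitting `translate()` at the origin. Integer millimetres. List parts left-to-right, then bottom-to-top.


cube([40, 200, 1020]);
translate([40, 0, 0]) cube([1080, 200, 40]);
translate([40, 0, 80]) cube([1080, 200, 40]);
translate([40, 0, 740]) cube([1080, 200, 40]);
translate([40, 0, 980]) cube([1080, 200, 40]);
translate([1120, 0, 0]) cube([40, 200, 1020]);


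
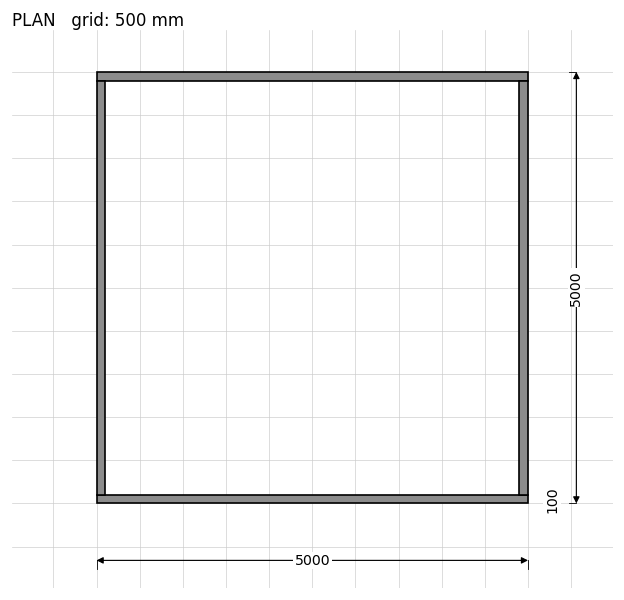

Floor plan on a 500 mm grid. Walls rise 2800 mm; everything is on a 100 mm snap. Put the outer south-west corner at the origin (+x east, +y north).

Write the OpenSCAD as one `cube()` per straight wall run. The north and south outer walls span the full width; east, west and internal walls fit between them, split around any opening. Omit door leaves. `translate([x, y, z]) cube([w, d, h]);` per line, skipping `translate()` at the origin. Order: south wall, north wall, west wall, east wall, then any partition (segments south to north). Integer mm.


cube([5000, 100, 2800]);
translate([0, 4900, 0]) cube([5000, 100, 2800]);
translate([0, 100, 0]) cube([100, 4800, 2800]);
translate([4900, 100, 0]) cube([100, 4800, 2800]);


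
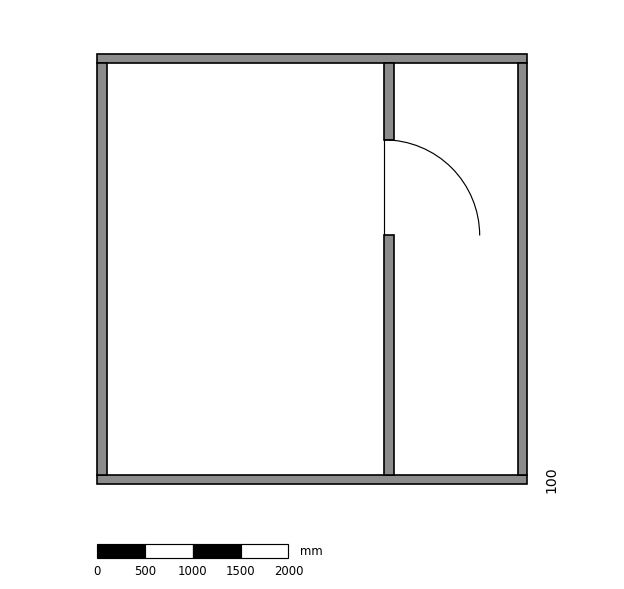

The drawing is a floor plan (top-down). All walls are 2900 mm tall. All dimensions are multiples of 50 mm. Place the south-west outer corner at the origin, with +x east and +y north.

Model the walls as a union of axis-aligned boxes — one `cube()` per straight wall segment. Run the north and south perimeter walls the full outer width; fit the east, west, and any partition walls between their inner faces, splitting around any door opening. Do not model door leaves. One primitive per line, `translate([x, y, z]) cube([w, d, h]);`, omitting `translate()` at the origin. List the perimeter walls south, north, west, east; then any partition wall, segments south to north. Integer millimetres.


cube([4500, 100, 2900]);
translate([0, 4400, 0]) cube([4500, 100, 2900]);
translate([0, 100, 0]) cube([100, 4300, 2900]);
translate([4400, 100, 0]) cube([100, 4300, 2900]);
translate([3000, 100, 0]) cube([100, 2500, 2900]);
translate([3000, 3600, 0]) cube([100, 800, 2900]);


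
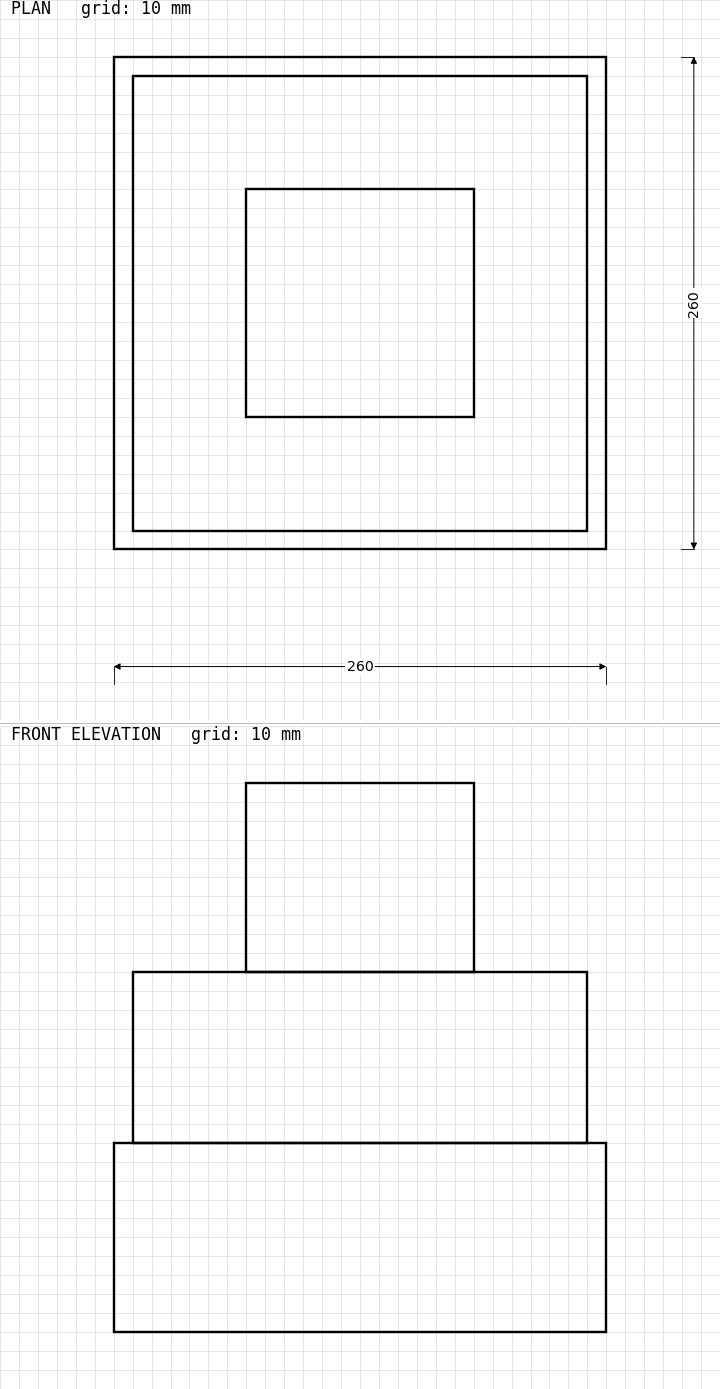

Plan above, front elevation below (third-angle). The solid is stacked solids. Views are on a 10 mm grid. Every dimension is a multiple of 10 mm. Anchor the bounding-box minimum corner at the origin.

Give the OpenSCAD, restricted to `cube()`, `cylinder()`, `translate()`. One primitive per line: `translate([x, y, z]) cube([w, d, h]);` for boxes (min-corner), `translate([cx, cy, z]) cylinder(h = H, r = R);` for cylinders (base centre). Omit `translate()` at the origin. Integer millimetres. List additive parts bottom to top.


cube([260, 260, 100]);
translate([10, 10, 100]) cube([240, 240, 90]);
translate([70, 70, 190]) cube([120, 120, 100]);
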